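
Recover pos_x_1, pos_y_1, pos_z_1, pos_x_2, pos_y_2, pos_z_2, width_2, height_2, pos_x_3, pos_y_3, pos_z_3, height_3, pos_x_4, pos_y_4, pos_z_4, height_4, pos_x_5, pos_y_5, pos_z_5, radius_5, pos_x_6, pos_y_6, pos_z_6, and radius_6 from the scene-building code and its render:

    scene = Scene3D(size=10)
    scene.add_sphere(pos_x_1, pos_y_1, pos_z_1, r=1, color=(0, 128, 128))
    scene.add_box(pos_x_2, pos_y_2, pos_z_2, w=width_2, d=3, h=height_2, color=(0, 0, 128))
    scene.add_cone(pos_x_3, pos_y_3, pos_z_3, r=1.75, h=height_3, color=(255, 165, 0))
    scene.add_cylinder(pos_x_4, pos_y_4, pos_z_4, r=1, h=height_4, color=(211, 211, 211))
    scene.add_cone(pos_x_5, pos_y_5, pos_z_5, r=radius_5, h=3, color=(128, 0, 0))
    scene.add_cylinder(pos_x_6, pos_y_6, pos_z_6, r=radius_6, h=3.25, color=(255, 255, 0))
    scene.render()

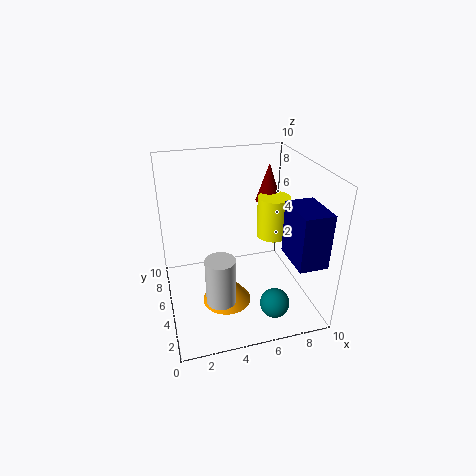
pos_x_1 = 6.75; pos_y_1 = 2; pos_z_1 = 1.25; pos_x_2 = 8; pos_y_2 = 1.25; pos_z_2 = 4; width_2 = 2; height_2 = 3.75; pos_x_3 = 4; pos_y_3 = 4.5; pos_z_3 = 0.25; height_3 = 2.25; pos_x_4 = 3.25; pos_y_4 = 3; pos_z_4 = 1.5; height_4 = 3.25; pos_x_5 = 8.5; pos_y_5 = 8.5; pos_z_5 = 6; radius_5 = 1; pos_x_6 = 8.5; pos_y_6 = 7.25; pos_z_6 = 3.5; radius_6 = 1.25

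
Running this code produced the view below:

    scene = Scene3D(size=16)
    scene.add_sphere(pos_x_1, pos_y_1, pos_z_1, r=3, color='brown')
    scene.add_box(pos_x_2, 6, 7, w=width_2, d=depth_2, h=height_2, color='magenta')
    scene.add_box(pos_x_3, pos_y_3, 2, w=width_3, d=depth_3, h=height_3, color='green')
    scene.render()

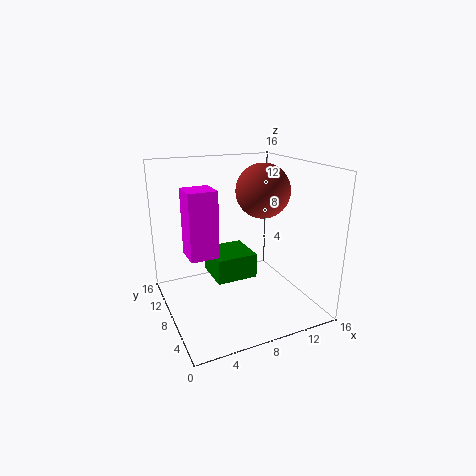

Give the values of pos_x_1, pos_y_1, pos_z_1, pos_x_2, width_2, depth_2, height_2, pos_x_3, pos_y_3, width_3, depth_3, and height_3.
pos_x_1 = 11; pos_y_1 = 8; pos_z_1 = 13; pos_x_2 = 2; width_2 = 3; depth_2 = 3; height_2 = 7; pos_x_3 = 6; pos_y_3 = 9; width_3 = 5; depth_3 = 5; height_3 = 3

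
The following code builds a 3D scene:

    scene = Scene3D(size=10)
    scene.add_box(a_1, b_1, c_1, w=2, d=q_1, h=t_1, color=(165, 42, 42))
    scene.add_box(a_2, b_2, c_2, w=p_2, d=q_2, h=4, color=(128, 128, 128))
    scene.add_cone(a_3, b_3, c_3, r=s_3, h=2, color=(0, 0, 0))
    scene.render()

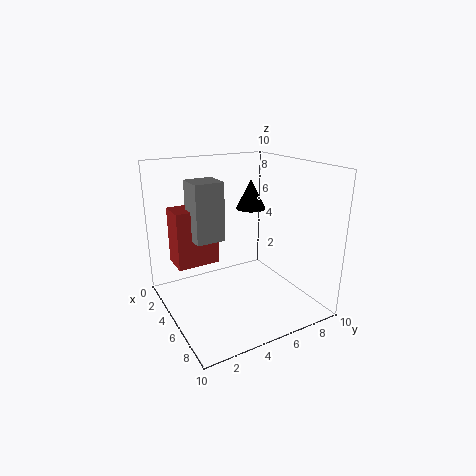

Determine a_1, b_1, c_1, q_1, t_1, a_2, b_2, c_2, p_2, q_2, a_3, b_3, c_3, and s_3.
a_1 = 2; b_1 = 1; c_1 = 3; q_1 = 3; t_1 = 4; a_2 = 3; b_2 = 2; c_2 = 5; p_2 = 2; q_2 = 2; a_3 = 5; b_3 = 6; c_3 = 7; s_3 = 1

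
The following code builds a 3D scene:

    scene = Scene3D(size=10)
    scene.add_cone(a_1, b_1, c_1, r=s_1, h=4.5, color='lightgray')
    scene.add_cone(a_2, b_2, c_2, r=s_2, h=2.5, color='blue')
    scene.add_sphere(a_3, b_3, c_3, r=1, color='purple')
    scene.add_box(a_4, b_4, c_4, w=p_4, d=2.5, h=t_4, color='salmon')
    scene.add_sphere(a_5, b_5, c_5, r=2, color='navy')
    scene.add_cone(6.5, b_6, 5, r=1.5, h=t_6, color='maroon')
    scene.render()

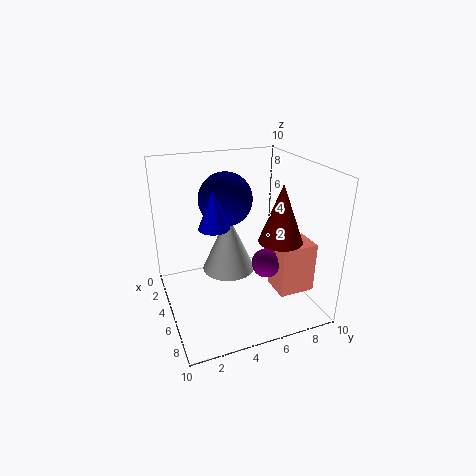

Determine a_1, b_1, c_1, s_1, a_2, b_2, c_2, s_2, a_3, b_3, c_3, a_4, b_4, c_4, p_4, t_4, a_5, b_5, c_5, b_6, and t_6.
a_1 = 3; b_1 = 5; c_1 = 1.5; s_1 = 2; a_2 = 6; b_2 = 3; c_2 = 6.5; s_2 = 1; a_3 = 6.5; b_3 = 6.5; c_3 = 3.5; a_4 = 6; b_4 = 7; c_4 = 1.5; p_4 = 2; t_4 = 3.5; a_5 = 2.5; b_5 = 5; c_5 = 7; b_6 = 7.5; t_6 = 4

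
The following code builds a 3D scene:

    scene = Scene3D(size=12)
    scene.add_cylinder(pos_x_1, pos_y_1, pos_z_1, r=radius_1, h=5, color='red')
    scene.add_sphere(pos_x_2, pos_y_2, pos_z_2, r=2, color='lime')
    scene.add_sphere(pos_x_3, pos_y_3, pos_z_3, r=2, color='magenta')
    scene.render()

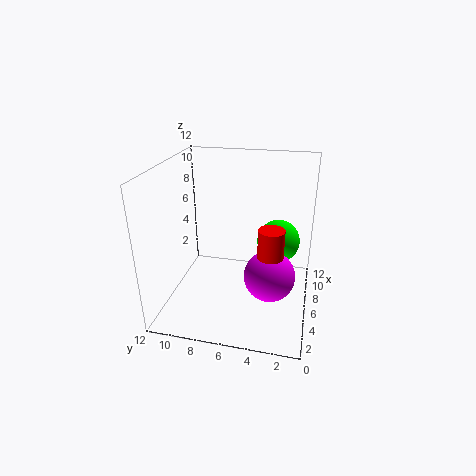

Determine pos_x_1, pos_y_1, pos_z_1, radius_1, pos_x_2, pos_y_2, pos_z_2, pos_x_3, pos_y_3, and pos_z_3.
pos_x_1 = 4
pos_y_1 = 3
pos_z_1 = 3
radius_1 = 1
pos_x_2 = 10
pos_y_2 = 3
pos_z_2 = 4
pos_x_3 = 4
pos_y_3 = 3
pos_z_3 = 4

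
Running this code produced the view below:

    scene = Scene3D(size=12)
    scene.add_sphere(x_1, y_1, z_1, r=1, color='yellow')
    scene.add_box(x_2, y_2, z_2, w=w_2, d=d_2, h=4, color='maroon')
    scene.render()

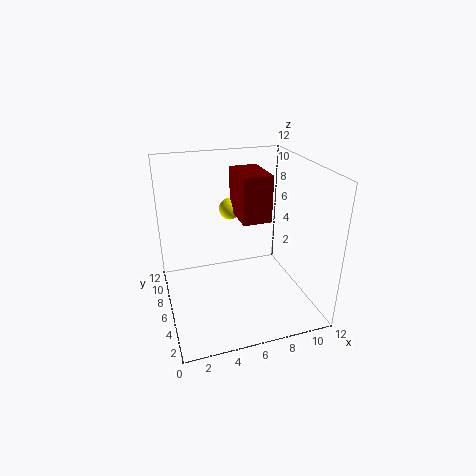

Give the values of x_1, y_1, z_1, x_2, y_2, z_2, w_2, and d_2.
x_1 = 6.5
y_1 = 10
z_1 = 7
x_2 = 6.5
y_2 = 6
z_2 = 7
w_2 = 2.5
d_2 = 4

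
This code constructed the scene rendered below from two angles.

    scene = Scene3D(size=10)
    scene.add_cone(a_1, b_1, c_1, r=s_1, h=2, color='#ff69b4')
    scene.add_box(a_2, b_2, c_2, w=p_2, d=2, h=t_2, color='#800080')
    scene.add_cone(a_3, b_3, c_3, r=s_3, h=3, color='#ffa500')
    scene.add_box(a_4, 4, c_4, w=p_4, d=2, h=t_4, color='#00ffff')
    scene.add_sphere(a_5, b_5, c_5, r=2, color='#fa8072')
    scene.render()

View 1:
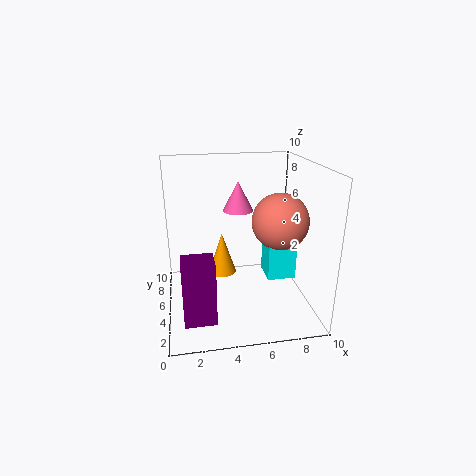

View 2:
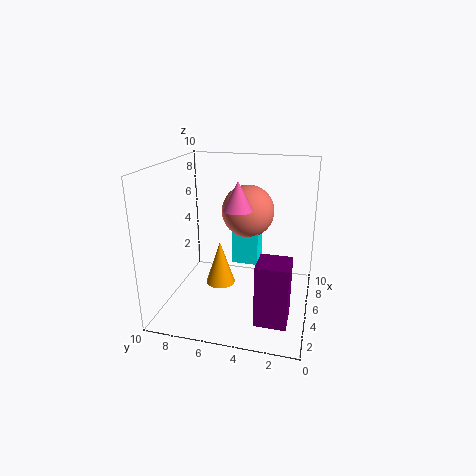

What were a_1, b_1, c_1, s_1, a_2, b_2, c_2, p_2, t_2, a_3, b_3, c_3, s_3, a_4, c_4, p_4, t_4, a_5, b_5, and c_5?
a_1 = 5, b_1 = 5, c_1 = 7, s_1 = 1, a_2 = 1, b_2 = 1, c_2 = 1, p_2 = 2, t_2 = 4, a_3 = 4, b_3 = 6, c_3 = 2, s_3 = 1, a_4 = 7, c_4 = 2, p_4 = 2, t_4 = 4, a_5 = 8, b_5 = 5, c_5 = 6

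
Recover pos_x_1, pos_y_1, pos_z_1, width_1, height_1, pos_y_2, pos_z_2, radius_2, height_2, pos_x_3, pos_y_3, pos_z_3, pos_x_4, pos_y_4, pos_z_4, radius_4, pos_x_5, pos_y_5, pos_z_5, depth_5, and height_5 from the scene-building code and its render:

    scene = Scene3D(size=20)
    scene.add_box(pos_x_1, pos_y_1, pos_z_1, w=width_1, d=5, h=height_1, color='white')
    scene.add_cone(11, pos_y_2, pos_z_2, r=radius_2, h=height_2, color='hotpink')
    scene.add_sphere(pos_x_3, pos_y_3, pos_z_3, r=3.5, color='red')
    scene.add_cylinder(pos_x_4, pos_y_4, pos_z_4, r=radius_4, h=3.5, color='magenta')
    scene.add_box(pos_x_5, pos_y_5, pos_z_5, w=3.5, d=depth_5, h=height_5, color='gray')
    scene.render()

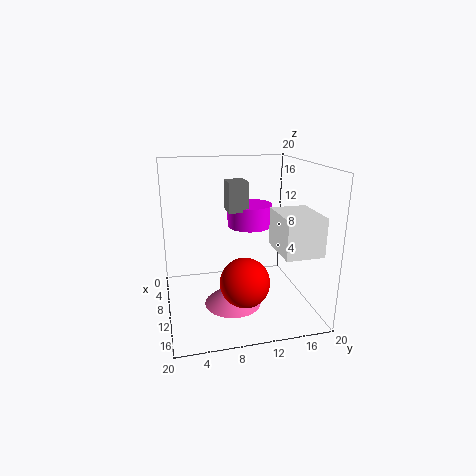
pos_x_1 = 11.5; pos_y_1 = 14; pos_z_1 = 9.5; width_1 = 6.5; height_1 = 5; pos_y_2 = 9; pos_z_2 = 0.5; radius_2 = 4; height_2 = 3.5; pos_x_3 = 12; pos_y_3 = 10.5; pos_z_3 = 4; pos_x_4 = 3.5; pos_y_4 = 13.5; pos_z_4 = 9.5; radius_4 = 3.5; pos_x_5 = 3; pos_y_5 = 9.5; pos_z_5 = 12.5; depth_5 = 3; height_5 = 4.5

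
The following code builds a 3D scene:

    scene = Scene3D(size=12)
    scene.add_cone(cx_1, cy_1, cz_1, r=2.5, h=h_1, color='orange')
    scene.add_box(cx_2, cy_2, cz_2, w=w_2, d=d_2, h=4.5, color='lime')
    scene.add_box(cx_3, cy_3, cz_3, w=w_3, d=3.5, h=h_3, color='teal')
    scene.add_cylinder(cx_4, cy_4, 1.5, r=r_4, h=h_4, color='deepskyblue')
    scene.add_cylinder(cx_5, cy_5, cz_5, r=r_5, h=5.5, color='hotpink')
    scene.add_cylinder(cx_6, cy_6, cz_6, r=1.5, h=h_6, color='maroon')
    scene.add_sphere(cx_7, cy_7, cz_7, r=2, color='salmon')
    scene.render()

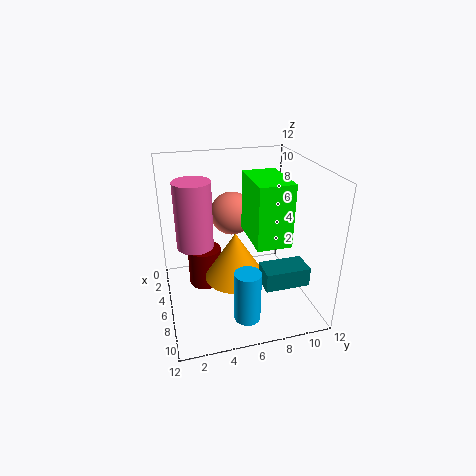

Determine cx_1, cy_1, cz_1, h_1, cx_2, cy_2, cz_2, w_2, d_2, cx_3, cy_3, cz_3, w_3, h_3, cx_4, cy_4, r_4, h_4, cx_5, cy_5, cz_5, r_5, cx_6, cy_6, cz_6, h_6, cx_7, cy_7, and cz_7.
cx_1 = 7, cy_1 = 5.5, cz_1 = 3, h_1 = 4, cx_2 = 7, cy_2 = 6, cz_2 = 7.5, w_2 = 4, d_2 = 2.5, cx_3 = 8.5, cy_3 = 7, cz_3 = 3.5, w_3 = 2, h_3 = 1.5, cx_4 = 10.5, cy_4 = 5.5, r_4 = 1, h_4 = 4, cx_5 = 5.5, cy_5 = 2.5, cz_5 = 5.5, r_5 = 1.5, cx_6 = 3.5, cy_6 = 3.5, cz_6 = 0.5, h_6 = 3.5, cx_7 = 2, cy_7 = 6.5, cz_7 = 6.5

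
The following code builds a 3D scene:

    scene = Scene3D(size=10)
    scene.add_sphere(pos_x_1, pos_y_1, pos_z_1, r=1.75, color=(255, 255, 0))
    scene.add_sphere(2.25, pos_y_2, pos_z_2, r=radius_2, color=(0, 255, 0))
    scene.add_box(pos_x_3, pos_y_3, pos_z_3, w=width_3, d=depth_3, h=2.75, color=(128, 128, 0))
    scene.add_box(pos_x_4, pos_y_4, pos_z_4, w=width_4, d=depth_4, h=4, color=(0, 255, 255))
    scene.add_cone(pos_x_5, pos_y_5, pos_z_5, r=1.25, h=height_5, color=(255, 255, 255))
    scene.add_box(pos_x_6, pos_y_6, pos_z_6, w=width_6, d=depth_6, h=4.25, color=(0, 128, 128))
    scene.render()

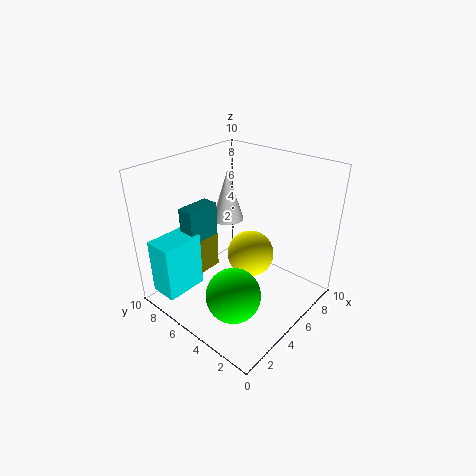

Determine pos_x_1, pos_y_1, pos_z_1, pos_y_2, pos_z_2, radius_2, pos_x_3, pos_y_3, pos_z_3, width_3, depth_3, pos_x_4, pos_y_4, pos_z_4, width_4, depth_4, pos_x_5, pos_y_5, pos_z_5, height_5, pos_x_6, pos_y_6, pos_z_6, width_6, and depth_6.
pos_x_1 = 6.75
pos_y_1 = 5.25
pos_z_1 = 2.75
pos_y_2 = 3
pos_z_2 = 2.75
radius_2 = 1.75
pos_x_3 = 3.5
pos_y_3 = 7.5
pos_z_3 = 1.5
width_3 = 2
depth_3 = 1.5
pos_x_4 = 0.5
pos_y_4 = 7.25
pos_z_4 = 1
width_4 = 3
depth_4 = 2
pos_x_5 = 7.5
pos_y_5 = 8.25
pos_z_5 = 4.5
height_5 = 4
pos_x_6 = 3
pos_y_6 = 7.5
pos_z_6 = 2.5
width_6 = 2.5
depth_6 = 1.25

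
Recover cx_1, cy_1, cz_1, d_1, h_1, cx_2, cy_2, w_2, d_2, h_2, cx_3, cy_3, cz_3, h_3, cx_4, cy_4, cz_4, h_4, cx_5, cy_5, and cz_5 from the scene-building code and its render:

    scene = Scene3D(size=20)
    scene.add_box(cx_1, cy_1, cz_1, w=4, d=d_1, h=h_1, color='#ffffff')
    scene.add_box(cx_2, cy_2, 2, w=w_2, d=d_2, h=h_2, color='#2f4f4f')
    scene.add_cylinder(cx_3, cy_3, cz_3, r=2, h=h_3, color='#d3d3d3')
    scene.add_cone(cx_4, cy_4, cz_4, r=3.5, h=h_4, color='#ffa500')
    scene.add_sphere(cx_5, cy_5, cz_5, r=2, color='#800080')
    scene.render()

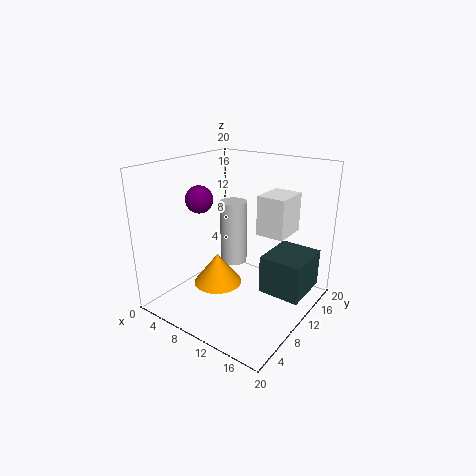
cx_1 = 12; cy_1 = 11.5; cz_1 = 10.5; d_1 = 5; h_1 = 5.5; cx_2 = 13; cy_2 = 11; w_2 = 6; d_2 = 7; h_2 = 5.5; cx_3 = 7; cy_3 = 13; cz_3 = 4.5; h_3 = 9.5; cx_4 = 7; cy_4 = 9; cz_4 = 2.5; h_4 = 4.5; cx_5 = 3.5; cy_5 = 9.5; cz_5 = 14.5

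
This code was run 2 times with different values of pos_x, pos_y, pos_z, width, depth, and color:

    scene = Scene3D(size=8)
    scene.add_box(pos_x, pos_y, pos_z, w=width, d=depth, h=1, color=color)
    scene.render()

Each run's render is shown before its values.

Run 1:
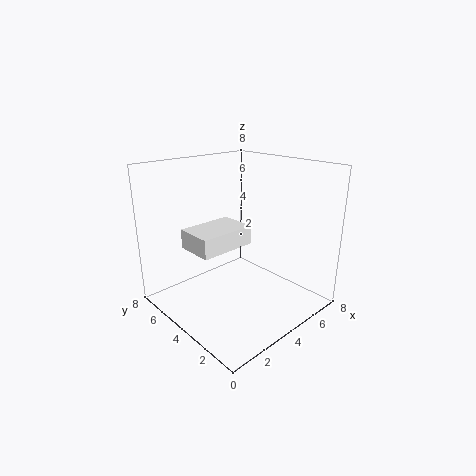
pos_x = 1, pos_y = 3, pos_z = 4, width = 3, depth = 2, color = 'white'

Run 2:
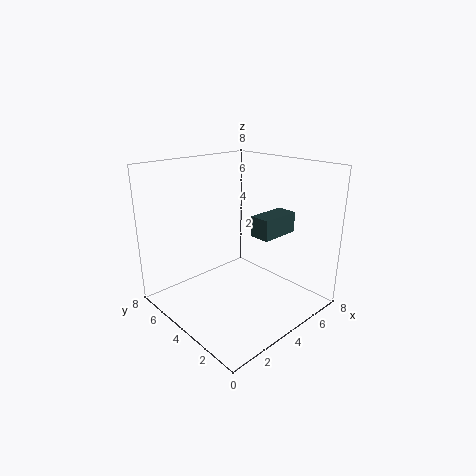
pos_x = 3, pos_y = 1, pos_z = 5, width = 2, depth = 1, color = 'darkslategray'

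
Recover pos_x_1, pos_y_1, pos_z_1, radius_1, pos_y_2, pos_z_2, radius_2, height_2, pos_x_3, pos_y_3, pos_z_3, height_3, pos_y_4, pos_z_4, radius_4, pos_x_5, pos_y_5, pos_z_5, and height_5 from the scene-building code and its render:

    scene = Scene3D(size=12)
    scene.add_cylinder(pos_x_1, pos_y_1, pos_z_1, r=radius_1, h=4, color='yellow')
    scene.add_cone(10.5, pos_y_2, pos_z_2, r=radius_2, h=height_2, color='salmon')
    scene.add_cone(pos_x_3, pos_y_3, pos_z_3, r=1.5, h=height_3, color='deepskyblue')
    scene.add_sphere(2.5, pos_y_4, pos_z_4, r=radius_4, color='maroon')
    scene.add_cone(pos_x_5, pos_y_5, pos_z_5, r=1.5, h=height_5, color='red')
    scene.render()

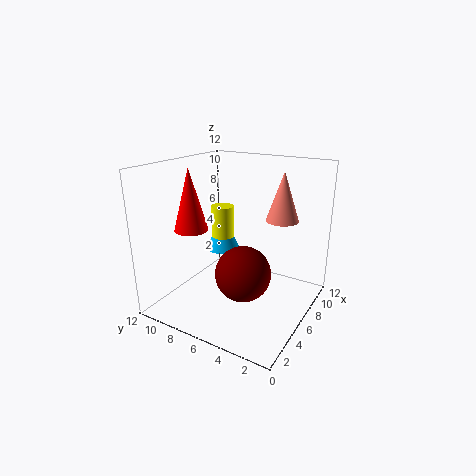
pos_x_1 = 7.5, pos_y_1 = 8.5, pos_z_1 = 4, radius_1 = 1, pos_y_2 = 4, pos_z_2 = 6.5, radius_2 = 1.5, height_2 = 4.5, pos_x_3 = 7.5, pos_y_3 = 8.5, pos_z_3 = 4, height_3 = 3.5, pos_y_4 = 3.5, pos_z_4 = 5, radius_4 = 2, pos_x_5 = 5.5, pos_y_5 = 10.5, pos_z_5 = 6, height_5 = 5.5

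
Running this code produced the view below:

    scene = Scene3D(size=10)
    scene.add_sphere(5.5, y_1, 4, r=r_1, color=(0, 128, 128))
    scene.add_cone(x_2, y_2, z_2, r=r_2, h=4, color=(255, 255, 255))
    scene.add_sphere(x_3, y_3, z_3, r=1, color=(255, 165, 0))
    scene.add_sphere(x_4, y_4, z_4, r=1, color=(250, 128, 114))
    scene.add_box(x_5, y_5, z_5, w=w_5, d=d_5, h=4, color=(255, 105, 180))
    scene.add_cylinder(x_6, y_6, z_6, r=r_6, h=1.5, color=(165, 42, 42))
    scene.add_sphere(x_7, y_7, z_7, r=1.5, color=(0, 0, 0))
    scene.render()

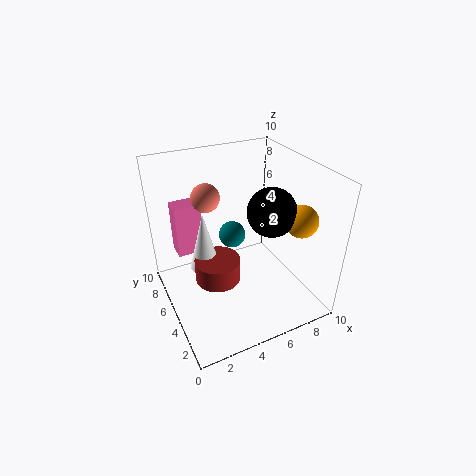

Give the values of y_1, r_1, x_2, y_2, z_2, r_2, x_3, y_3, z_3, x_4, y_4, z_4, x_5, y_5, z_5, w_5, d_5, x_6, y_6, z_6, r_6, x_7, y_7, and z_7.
y_1 = 7
r_1 = 1
x_2 = 2.5
y_2 = 5
z_2 = 3.5
r_2 = 1
x_3 = 7.5
y_3 = 1.5
z_3 = 7.5
x_4 = 3.5
y_4 = 7
z_4 = 7.5
x_5 = 1.5
y_5 = 8
z_5 = 2.5
w_5 = 2
d_5 = 1.5
x_6 = 3
y_6 = 4
z_6 = 3
r_6 = 1.5
x_7 = 6
y_7 = 2.5
z_7 = 8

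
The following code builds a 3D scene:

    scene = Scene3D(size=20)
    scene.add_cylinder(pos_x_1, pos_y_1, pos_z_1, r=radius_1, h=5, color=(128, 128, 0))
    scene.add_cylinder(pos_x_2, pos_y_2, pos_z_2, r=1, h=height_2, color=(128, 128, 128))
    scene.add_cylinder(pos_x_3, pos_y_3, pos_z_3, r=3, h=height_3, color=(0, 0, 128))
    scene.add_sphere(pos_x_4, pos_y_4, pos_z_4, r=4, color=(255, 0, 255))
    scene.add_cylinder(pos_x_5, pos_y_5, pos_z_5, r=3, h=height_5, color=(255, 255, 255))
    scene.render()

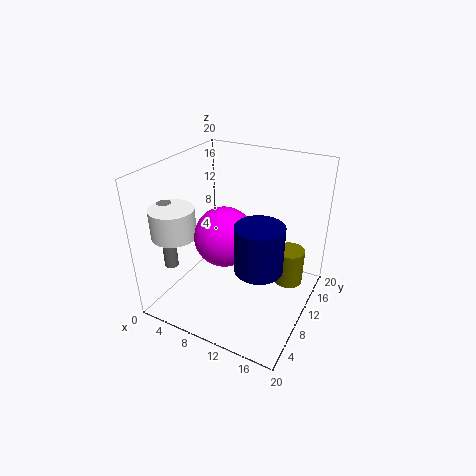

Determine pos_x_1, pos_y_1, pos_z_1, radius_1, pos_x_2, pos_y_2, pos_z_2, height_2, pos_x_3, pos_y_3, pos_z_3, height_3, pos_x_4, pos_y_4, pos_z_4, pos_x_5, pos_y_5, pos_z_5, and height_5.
pos_x_1 = 17; pos_y_1 = 12; pos_z_1 = 4; radius_1 = 2; pos_x_2 = 1; pos_y_2 = 6; pos_z_2 = 5; height_2 = 10; pos_x_3 = 15; pos_y_3 = 6; pos_z_3 = 9; height_3 = 6; pos_x_4 = 9; pos_y_4 = 8; pos_z_4 = 11; pos_x_5 = 3; pos_y_5 = 5; pos_z_5 = 11; height_5 = 4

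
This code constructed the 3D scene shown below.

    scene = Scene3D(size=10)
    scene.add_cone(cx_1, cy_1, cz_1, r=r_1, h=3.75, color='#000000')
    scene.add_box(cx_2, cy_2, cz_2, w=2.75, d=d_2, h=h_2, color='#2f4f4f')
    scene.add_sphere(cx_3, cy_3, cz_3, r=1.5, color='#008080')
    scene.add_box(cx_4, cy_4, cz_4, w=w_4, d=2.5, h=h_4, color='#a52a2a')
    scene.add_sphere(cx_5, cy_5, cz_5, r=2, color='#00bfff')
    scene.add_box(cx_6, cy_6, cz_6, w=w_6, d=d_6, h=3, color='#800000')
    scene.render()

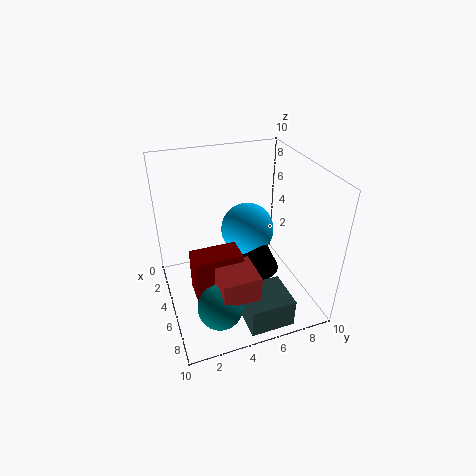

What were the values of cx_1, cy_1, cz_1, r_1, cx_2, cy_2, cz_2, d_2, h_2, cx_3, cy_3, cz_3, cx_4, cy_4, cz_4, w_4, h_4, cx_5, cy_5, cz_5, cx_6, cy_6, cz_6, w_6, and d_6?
cx_1 = 4.25
cy_1 = 6.75
cz_1 = 1.5
r_1 = 1.75
cx_2 = 7
cy_2 = 4.25
cz_2 = 0.5
d_2 = 3
h_2 = 2
cx_3 = 7.75
cy_3 = 2.75
cz_3 = 1.75
cx_4 = 6.25
cy_4 = 2.75
cz_4 = 2.5
w_4 = 2.5
h_4 = 1.75
cx_5 = 3
cy_5 = 6.5
cz_5 = 4.25
cx_6 = 5
cy_6 = 1.5
cz_6 = 1.75
w_6 = 1.75
d_6 = 3.25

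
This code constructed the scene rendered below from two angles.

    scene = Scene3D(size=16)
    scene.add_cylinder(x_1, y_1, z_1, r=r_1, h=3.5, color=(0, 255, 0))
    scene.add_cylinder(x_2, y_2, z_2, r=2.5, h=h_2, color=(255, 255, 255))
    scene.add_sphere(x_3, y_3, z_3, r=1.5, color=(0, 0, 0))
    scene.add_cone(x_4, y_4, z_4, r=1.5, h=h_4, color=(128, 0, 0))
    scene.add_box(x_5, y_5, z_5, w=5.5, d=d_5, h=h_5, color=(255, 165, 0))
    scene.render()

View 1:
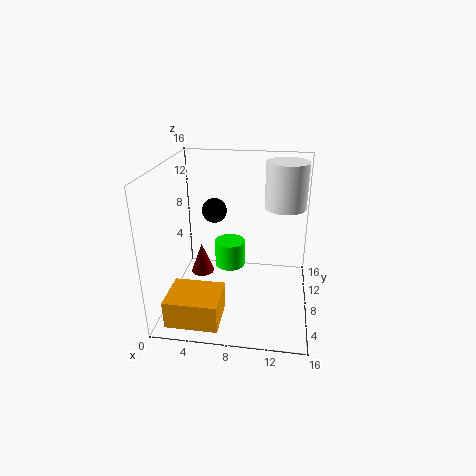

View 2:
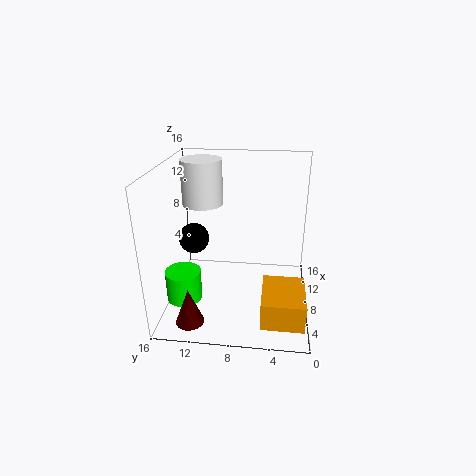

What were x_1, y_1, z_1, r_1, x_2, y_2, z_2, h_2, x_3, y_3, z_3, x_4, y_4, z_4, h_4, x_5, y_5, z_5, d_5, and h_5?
x_1 = 6, y_1 = 14, z_1 = 1, r_1 = 2, x_2 = 13, y_2 = 13, z_2 = 10, h_2 = 5.5, x_3 = 4.5, y_3 = 12, z_3 = 9.5, x_4 = 2.5, y_4 = 12.5, z_4 = 0.5, h_4 = 4, x_5 = 1.5, y_5 = 0.5, z_5 = 1, d_5 = 4.5, h_5 = 3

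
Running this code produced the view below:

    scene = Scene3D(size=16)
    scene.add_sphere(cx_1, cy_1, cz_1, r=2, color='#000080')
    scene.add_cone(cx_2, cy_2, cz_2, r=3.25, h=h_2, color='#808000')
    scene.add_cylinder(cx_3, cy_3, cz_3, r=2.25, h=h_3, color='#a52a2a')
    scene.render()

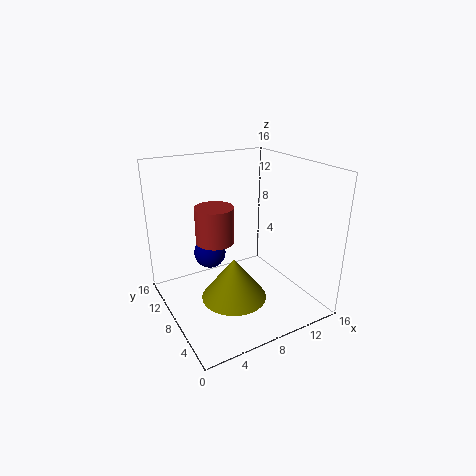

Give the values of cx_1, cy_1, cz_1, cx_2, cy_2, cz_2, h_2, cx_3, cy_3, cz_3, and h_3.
cx_1 = 7
cy_1 = 13.5
cz_1 = 4
cx_2 = 5.25
cy_2 = 4
cz_2 = 3.75
h_2 = 4.25
cx_3 = 6.5
cy_3 = 10.75
cz_3 = 6.75
h_3 = 4.25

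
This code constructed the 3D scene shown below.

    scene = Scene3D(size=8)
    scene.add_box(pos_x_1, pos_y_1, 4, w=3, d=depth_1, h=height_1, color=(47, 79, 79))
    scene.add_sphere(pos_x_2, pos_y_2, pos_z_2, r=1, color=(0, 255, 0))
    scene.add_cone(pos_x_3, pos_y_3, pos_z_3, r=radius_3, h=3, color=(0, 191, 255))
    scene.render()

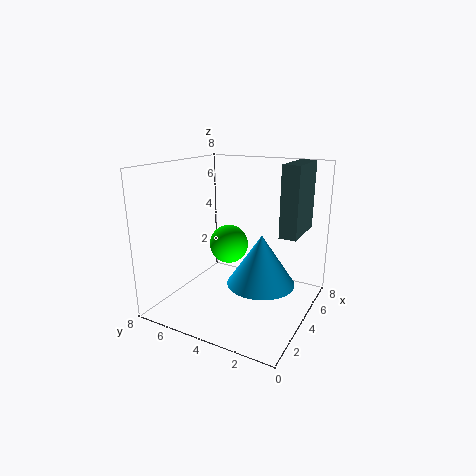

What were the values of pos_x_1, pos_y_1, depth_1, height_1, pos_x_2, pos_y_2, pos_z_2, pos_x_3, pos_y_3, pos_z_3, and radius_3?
pos_x_1 = 5
pos_y_1 = 1
depth_1 = 1
height_1 = 4
pos_x_2 = 3
pos_y_2 = 4
pos_z_2 = 4
pos_x_3 = 5
pos_y_3 = 3
pos_z_3 = 1
radius_3 = 2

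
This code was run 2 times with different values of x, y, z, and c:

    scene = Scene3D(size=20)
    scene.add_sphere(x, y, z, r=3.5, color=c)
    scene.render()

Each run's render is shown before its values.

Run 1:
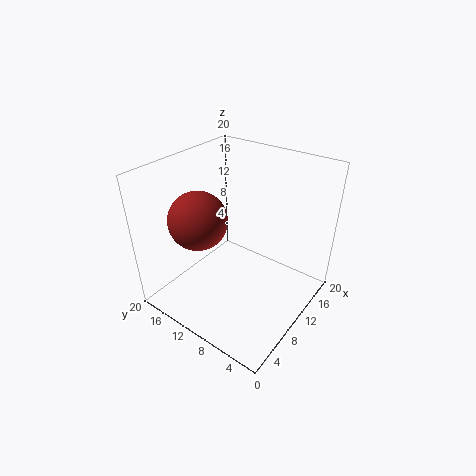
x = 3.5, y = 11, z = 15.5, c = 'brown'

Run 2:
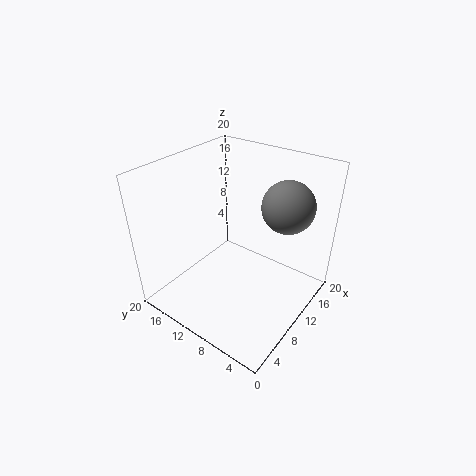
x = 13.5, y = 4.5, z = 15, c = 'gray'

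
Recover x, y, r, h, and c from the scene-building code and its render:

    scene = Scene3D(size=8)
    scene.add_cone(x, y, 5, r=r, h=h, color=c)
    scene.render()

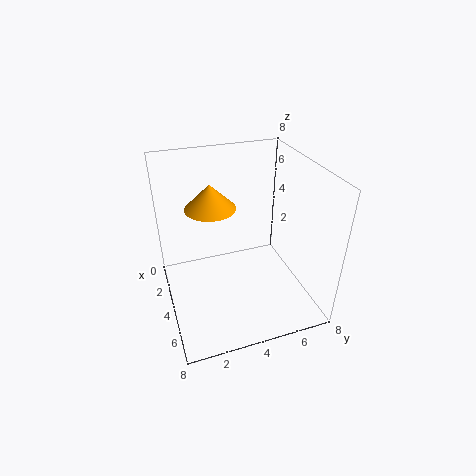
x = 2; y = 3; r = 1.5; h = 1.5; c = 'orange'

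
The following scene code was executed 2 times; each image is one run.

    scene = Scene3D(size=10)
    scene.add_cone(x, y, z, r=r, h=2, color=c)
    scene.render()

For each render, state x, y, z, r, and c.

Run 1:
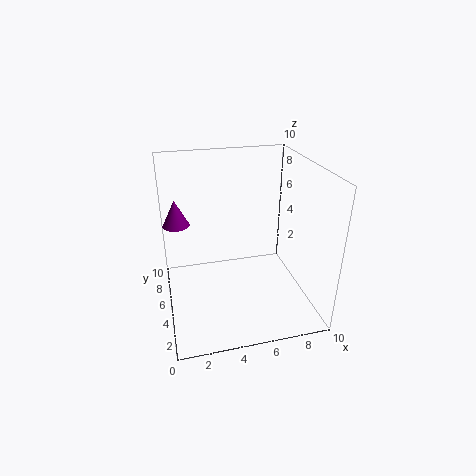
x = 1; y = 8; z = 5; r = 1; c = 'purple'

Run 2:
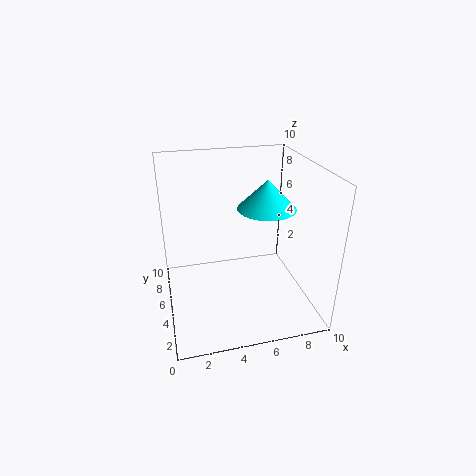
x = 7; y = 5; z = 7; r = 2; c = 'cyan'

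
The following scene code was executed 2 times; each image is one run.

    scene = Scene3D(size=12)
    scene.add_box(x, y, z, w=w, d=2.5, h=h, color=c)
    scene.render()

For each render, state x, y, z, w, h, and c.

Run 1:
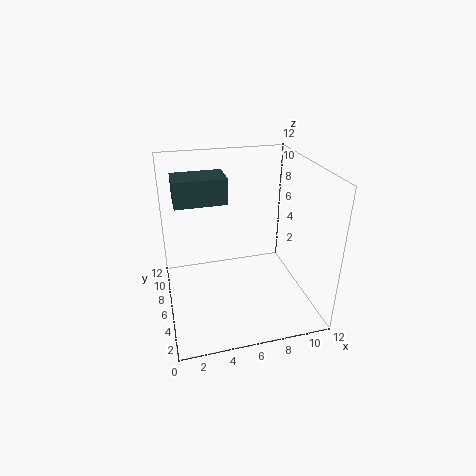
x = 1; y = 5; z = 9.5; w = 4; h = 2; c = 'darkslategray'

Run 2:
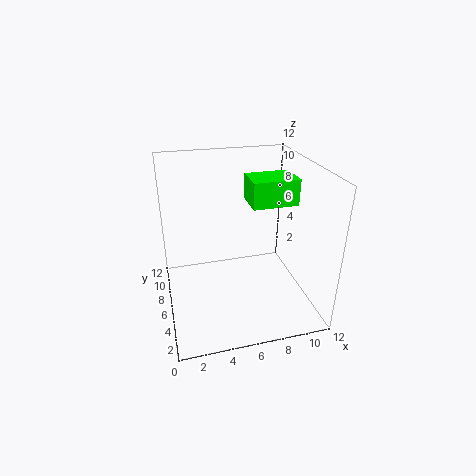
x = 6.5; y = 3.5; z = 9.5; w = 3.5; h = 2; c = 'lime'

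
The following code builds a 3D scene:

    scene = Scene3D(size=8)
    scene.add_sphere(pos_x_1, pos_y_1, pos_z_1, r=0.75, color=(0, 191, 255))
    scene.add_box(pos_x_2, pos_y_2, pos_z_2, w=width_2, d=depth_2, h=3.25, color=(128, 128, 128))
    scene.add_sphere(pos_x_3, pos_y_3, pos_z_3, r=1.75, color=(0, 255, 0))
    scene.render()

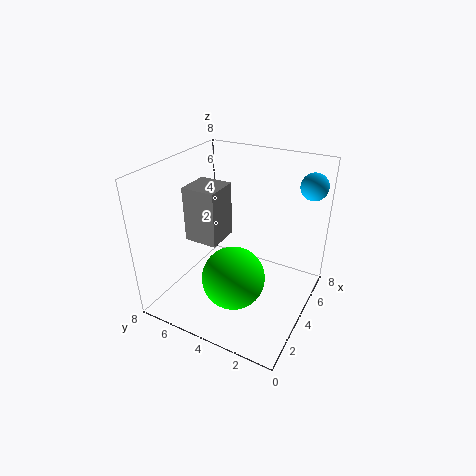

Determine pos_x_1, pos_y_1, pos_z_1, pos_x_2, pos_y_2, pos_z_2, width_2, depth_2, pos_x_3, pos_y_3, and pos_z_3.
pos_x_1 = 6.5
pos_y_1 = 0.75
pos_z_1 = 6.75
pos_x_2 = 3.5
pos_y_2 = 5.25
pos_z_2 = 3.25
width_2 = 2
depth_2 = 2
pos_x_3 = 3
pos_y_3 = 3.75
pos_z_3 = 2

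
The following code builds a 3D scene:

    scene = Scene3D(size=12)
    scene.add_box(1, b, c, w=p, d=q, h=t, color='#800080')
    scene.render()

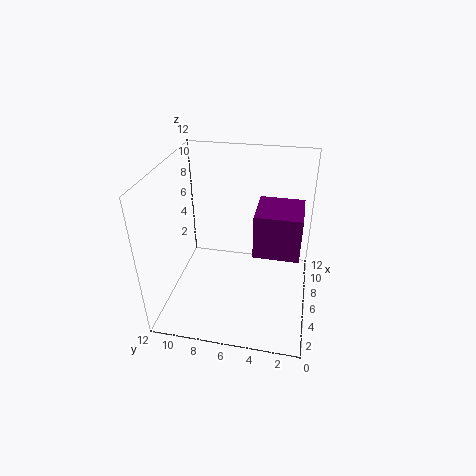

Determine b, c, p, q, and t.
b = 1
c = 8
p = 3
q = 3
t = 3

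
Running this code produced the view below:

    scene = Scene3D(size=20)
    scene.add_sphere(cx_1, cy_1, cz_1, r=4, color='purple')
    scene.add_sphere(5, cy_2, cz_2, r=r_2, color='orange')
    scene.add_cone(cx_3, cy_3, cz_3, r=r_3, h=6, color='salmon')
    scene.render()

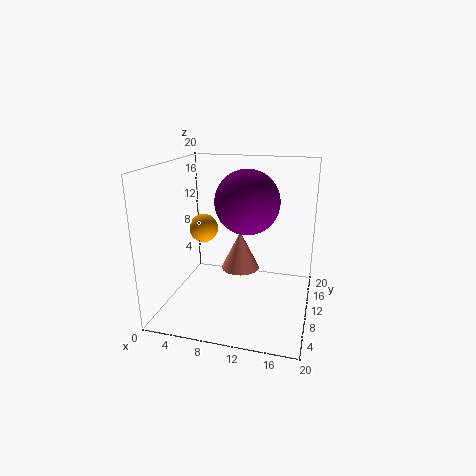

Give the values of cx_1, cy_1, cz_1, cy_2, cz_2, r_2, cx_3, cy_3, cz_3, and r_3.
cx_1 = 12; cy_1 = 7; cz_1 = 16; cy_2 = 10; cz_2 = 11; r_2 = 2; cx_3 = 9; cy_3 = 15; cz_3 = 3; r_3 = 3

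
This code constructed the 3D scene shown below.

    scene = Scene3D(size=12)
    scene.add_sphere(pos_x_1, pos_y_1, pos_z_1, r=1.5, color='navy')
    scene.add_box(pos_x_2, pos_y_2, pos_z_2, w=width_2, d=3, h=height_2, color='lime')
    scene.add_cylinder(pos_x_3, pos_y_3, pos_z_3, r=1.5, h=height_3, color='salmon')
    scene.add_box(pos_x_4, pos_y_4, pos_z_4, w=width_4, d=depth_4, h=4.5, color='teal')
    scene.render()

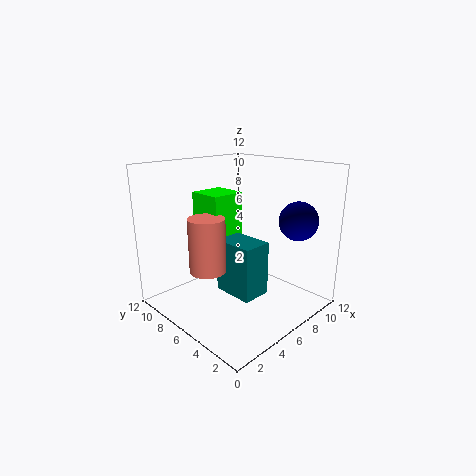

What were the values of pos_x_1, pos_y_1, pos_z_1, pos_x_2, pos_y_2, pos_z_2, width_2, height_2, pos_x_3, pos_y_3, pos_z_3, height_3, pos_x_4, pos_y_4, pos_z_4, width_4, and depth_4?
pos_x_1 = 8
pos_y_1 = 1.5
pos_z_1 = 8
pos_x_2 = 4.5
pos_y_2 = 7
pos_z_2 = 5
width_2 = 3
height_2 = 4.5
pos_x_3 = 3.5
pos_y_3 = 7
pos_z_3 = 3.5
height_3 = 4.5
pos_x_4 = 4.5
pos_y_4 = 3.5
pos_z_4 = 1.5
width_4 = 2.5
depth_4 = 3.5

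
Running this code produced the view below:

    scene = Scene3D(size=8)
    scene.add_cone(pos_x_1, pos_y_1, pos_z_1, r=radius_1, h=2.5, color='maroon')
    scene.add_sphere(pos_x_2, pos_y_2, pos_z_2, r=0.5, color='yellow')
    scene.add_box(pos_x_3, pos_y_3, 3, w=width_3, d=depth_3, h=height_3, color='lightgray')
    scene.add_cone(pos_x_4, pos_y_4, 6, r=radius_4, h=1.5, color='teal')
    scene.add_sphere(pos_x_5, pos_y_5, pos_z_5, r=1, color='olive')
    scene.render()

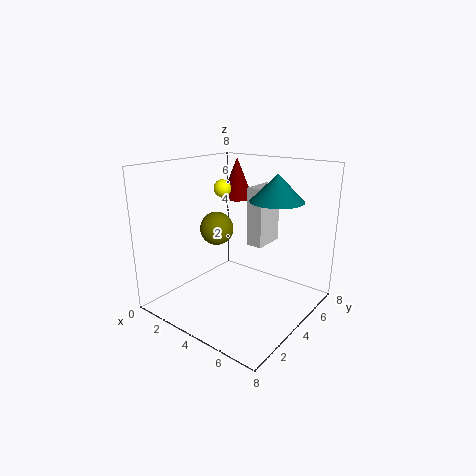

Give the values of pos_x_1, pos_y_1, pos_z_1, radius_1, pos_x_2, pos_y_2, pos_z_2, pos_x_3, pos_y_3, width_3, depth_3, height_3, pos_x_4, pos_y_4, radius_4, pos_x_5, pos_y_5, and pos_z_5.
pos_x_1 = 2; pos_y_1 = 6.5; pos_z_1 = 5.5; radius_1 = 1; pos_x_2 = 2.5; pos_y_2 = 4.5; pos_z_2 = 6.5; pos_x_3 = 3.5; pos_y_3 = 5.5; width_3 = 1; depth_3 = 2; height_3 = 3.5; pos_x_4 = 5.5; pos_y_4 = 5.5; radius_4 = 1.5; pos_x_5 = 2; pos_y_5 = 4.5; pos_z_5 = 4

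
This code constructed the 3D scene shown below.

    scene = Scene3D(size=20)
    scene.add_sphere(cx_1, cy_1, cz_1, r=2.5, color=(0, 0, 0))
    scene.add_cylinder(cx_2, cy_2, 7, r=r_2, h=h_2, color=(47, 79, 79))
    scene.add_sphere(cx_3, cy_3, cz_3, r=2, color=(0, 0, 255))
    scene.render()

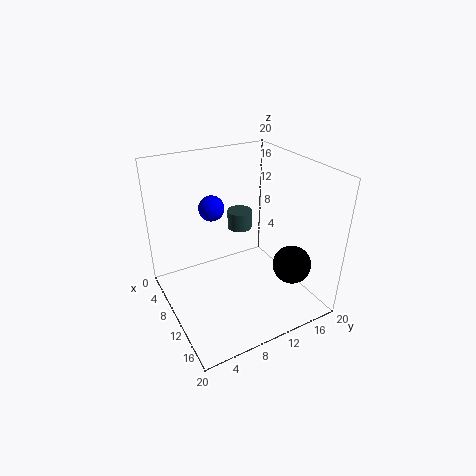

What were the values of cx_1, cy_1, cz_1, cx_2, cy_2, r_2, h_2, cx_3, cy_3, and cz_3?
cx_1 = 16.5
cy_1 = 14.5
cz_1 = 8
cx_2 = 2.5
cy_2 = 14.5
r_2 = 2
h_2 = 3
cx_3 = 2.5
cy_3 = 9.5
cz_3 = 11.5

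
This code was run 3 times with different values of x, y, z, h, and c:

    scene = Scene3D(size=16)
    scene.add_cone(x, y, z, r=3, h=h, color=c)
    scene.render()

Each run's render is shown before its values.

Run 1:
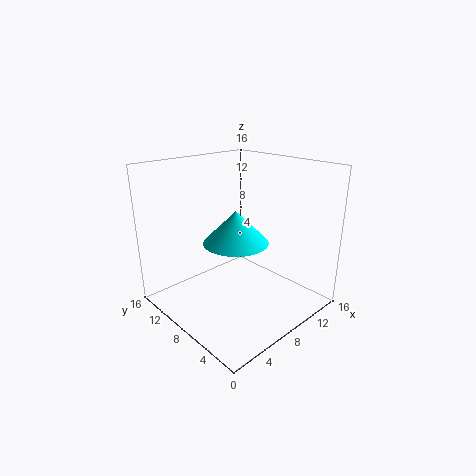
x = 4
y = 4
z = 10
h = 3
c = 'cyan'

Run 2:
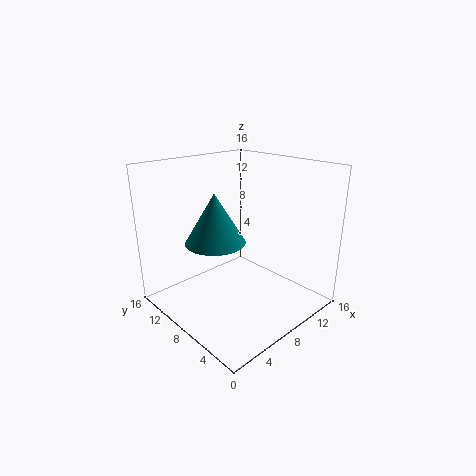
x = 4
y = 7
z = 9
h = 5
c = 'teal'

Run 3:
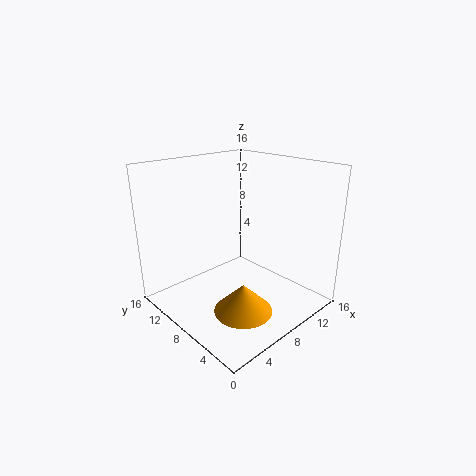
x = 5
y = 4
z = 2
h = 3
c = 'orange'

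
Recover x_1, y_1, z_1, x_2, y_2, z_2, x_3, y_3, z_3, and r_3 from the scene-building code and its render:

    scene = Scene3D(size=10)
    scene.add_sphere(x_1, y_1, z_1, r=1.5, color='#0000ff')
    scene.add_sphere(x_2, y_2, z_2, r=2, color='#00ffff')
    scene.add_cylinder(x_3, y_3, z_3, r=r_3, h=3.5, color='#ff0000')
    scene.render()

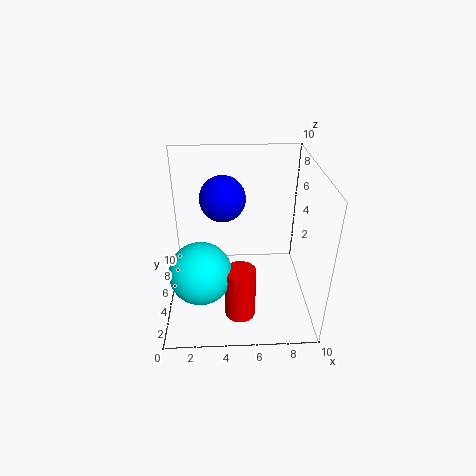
x_1 = 4; y_1 = 5; z_1 = 8; x_2 = 2.5; y_2 = 2.5; z_2 = 4; x_3 = 5; y_3 = 2; z_3 = 1; r_3 = 1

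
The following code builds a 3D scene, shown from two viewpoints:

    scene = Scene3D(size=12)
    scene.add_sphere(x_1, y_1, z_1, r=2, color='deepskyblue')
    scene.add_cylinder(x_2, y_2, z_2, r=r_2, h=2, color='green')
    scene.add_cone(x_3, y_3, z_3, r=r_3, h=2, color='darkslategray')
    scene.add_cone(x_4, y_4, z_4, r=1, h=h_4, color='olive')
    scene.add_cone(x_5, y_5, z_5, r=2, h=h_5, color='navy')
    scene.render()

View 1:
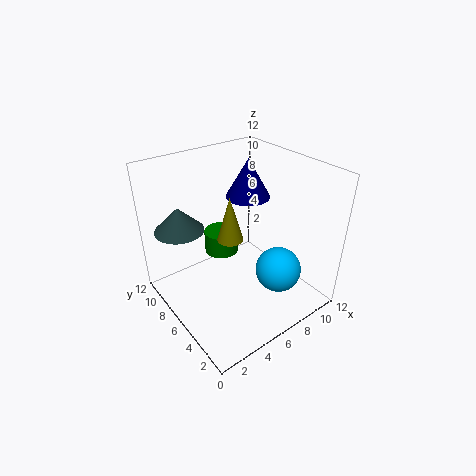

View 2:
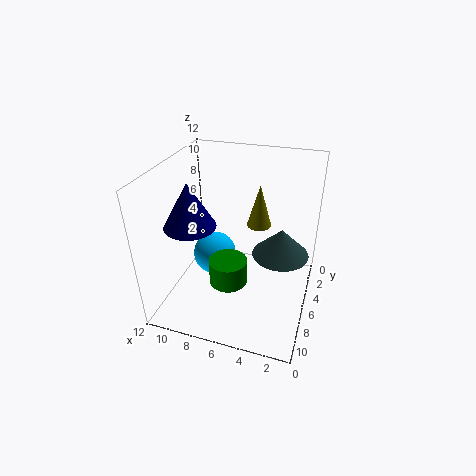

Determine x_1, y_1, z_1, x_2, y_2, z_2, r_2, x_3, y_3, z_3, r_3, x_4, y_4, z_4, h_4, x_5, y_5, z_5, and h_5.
x_1 = 9, y_1 = 4, z_1 = 2.5, x_2 = 6, y_2 = 8.5, z_2 = 3.5, r_2 = 1.5, x_3 = 2, y_3 = 8.5, z_3 = 7, r_3 = 2, x_4 = 4.5, y_4 = 5, z_4 = 7, h_4 = 3.5, x_5 = 9, y_5 = 8.5, z_5 = 8, h_5 = 3.5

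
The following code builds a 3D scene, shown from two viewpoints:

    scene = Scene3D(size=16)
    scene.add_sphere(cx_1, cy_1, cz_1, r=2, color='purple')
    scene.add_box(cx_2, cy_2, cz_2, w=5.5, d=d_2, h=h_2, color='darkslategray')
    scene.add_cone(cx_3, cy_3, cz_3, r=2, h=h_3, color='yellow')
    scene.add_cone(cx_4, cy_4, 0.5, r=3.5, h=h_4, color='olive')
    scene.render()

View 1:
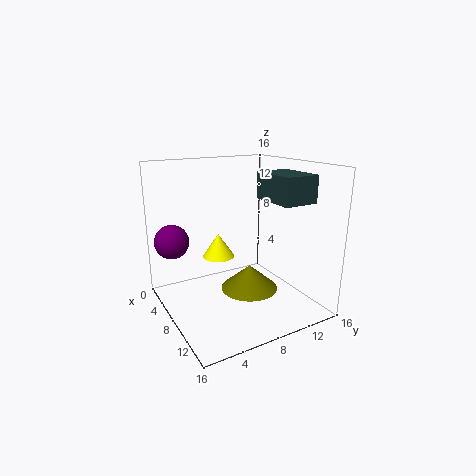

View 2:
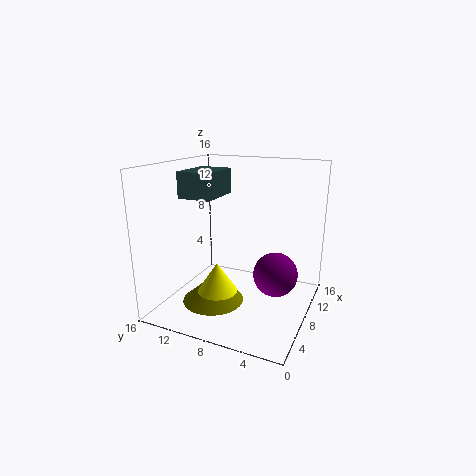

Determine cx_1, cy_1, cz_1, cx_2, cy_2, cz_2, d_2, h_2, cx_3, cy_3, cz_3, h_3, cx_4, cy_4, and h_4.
cx_1 = 3; cy_1 = 2; cz_1 = 7; cx_2 = 7; cy_2 = 11; cz_2 = 12; d_2 = 4; h_2 = 3; cx_3 = 3; cy_3 = 8; cz_3 = 4; h_3 = 3; cx_4 = 6.5; cy_4 = 10.5; h_4 = 3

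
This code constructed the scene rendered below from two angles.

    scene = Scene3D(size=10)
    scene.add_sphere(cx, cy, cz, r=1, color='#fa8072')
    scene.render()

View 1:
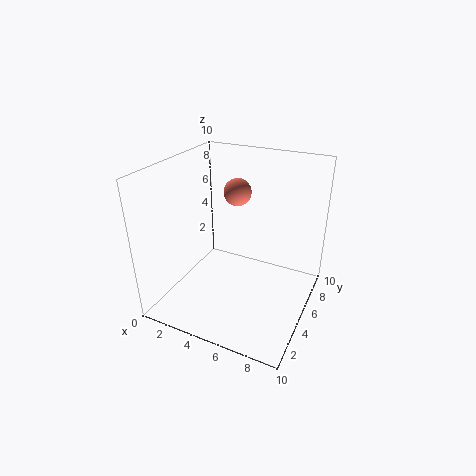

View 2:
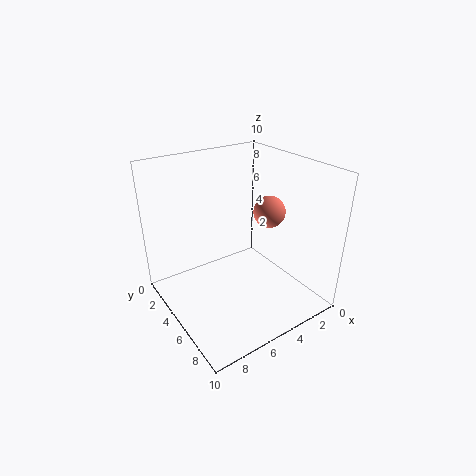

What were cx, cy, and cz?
cx = 4, cy = 7, cz = 7.5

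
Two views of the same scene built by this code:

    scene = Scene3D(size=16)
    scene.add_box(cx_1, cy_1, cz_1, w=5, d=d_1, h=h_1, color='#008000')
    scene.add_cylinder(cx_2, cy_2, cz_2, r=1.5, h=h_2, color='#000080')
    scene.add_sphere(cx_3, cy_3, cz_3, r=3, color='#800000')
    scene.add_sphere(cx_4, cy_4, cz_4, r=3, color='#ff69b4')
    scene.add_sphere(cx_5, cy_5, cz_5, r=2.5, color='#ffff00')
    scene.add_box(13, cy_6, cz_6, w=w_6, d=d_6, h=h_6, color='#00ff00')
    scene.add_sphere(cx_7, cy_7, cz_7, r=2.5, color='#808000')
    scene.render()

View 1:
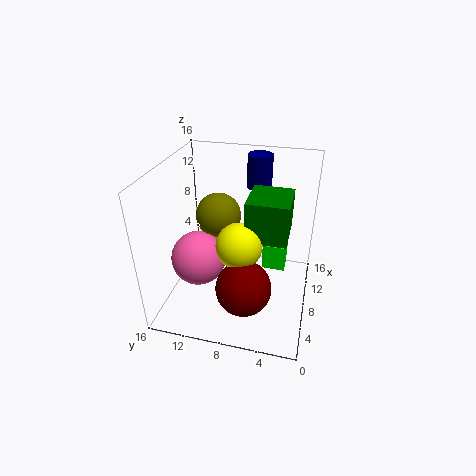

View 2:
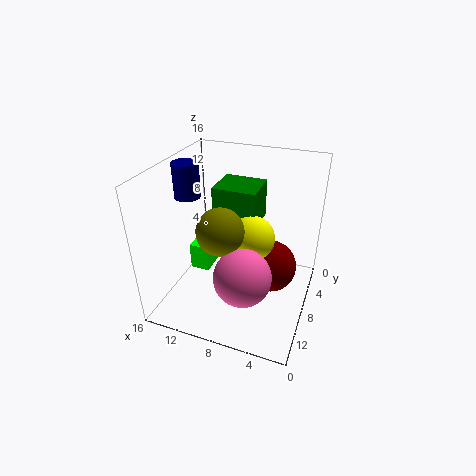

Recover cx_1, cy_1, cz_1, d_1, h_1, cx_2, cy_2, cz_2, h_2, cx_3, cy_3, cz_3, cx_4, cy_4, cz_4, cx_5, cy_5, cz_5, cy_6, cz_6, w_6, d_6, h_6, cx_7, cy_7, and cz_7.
cx_1 = 6.5, cy_1 = 2.5, cz_1 = 8.5, d_1 = 4.5, h_1 = 4.5, cx_2 = 14.5, cy_2 = 7, cz_2 = 11.5, h_2 = 4, cx_3 = 4.5, cy_3 = 6.5, cz_3 = 4, cx_4 = 6, cy_4 = 12, cz_4 = 6, cx_5 = 6.5, cy_5 = 7.5, cz_5 = 8, cy_6 = 3, cz_6 = 0.5, w_6 = 2.5, d_6 = 3, h_6 = 3.5, cx_7 = 9, cy_7 = 10.5, cz_7 = 10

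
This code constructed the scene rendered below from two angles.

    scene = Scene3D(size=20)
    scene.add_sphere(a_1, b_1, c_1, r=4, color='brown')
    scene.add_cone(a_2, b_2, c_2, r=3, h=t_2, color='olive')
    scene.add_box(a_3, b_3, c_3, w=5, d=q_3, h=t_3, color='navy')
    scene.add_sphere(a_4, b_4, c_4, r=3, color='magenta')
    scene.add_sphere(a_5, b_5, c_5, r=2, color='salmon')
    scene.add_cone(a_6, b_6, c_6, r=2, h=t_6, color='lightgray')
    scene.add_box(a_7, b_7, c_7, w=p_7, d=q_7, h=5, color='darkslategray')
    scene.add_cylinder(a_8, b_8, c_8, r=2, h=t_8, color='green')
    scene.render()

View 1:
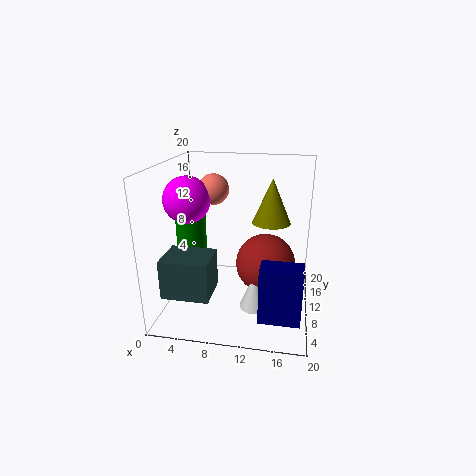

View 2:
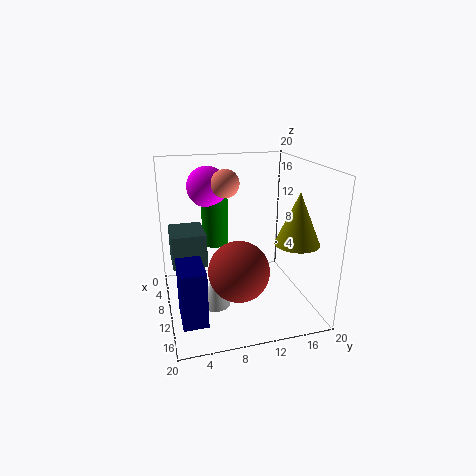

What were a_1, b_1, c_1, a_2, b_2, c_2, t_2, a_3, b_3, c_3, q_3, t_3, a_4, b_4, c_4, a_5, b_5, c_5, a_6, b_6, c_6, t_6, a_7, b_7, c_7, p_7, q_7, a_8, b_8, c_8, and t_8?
a_1 = 14
b_1 = 9
c_1 = 7
a_2 = 14
b_2 = 17
c_2 = 10
t_2 = 7
a_3 = 14
b_3 = 1
c_3 = 3
q_3 = 3
t_3 = 7
a_4 = 4
b_4 = 7
c_4 = 16
a_5 = 7
b_5 = 9
c_5 = 17
a_6 = 13
b_6 = 6
c_6 = 2
t_6 = 5
a_7 = 2
b_7 = 1
c_7 = 5
p_7 = 6
q_7 = 5
a_8 = 4
b_8 = 8
c_8 = 7
t_8 = 7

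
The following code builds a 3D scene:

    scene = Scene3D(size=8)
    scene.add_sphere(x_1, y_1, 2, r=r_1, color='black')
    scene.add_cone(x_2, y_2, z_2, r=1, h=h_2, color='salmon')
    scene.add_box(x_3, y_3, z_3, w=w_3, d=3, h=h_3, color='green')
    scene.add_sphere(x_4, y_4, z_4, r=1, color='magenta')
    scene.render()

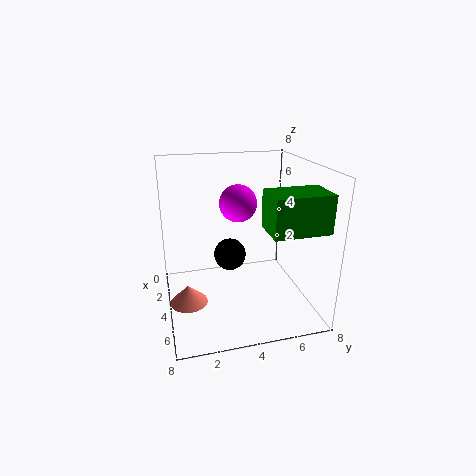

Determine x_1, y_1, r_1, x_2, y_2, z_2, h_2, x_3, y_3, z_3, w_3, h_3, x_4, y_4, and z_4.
x_1 = 2
y_1 = 4
r_1 = 1
x_2 = 5
y_2 = 1
z_2 = 1
h_2 = 1
x_3 = 5
y_3 = 5
z_3 = 5
w_3 = 2
h_3 = 2
x_4 = 4
y_4 = 4
z_4 = 6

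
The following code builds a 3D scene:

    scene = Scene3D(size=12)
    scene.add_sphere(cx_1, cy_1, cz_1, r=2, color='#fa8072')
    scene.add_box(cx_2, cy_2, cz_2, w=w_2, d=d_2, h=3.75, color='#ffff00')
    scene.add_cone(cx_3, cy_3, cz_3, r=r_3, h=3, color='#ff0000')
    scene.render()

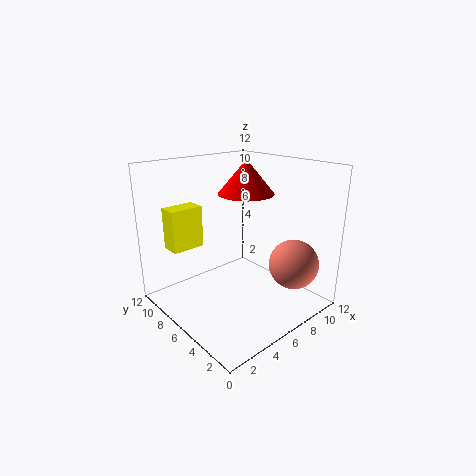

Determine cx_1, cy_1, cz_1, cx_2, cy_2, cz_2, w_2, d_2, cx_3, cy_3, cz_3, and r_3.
cx_1 = 8.5; cy_1 = 2; cz_1 = 4.25; cx_2 = 2.25; cy_2 = 10; cz_2 = 4.25; w_2 = 3; d_2 = 1.75; cx_3 = 8.5; cy_3 = 7.75; cz_3 = 9; r_3 = 2.5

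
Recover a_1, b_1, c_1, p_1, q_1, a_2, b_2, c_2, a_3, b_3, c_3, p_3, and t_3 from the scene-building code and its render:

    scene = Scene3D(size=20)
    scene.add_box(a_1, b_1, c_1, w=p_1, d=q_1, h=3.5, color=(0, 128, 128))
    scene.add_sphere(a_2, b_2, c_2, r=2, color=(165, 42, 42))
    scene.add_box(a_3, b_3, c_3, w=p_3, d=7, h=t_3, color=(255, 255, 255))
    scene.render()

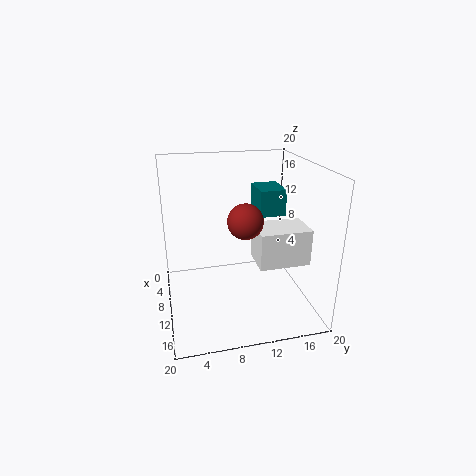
a_1 = 7.5; b_1 = 12.5; c_1 = 13.5; p_1 = 4.5; q_1 = 3.5; a_2 = 17.5; b_2 = 9; c_2 = 15.5; a_3 = 9.5; b_3 = 12; c_3 = 7; p_3 = 5; t_3 = 5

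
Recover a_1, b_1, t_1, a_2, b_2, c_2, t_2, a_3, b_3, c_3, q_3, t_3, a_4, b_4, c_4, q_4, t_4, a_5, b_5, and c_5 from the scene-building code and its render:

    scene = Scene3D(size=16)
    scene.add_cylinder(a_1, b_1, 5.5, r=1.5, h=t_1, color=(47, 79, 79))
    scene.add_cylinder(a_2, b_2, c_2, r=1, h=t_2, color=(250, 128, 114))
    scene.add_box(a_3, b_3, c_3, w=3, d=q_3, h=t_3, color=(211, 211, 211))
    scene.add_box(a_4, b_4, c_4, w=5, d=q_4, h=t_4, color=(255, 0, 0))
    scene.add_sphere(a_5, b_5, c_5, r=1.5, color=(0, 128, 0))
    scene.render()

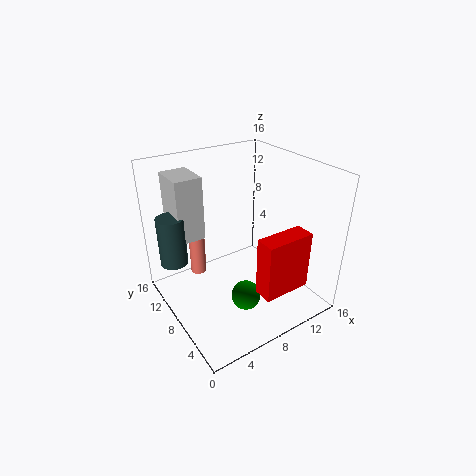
a_1 = 1.5; b_1 = 11; t_1 = 5.5; a_2 = 6; b_2 = 14.5; c_2 = 0.5; t_2 = 8; a_3 = 2; b_3 = 10; c_3 = 8; q_3 = 4; t_3 = 7; a_4 = 6.5; b_4 = 0.5; c_4 = 5; q_4 = 2; t_4 = 6; a_5 = 6; b_5 = 3.5; c_5 = 4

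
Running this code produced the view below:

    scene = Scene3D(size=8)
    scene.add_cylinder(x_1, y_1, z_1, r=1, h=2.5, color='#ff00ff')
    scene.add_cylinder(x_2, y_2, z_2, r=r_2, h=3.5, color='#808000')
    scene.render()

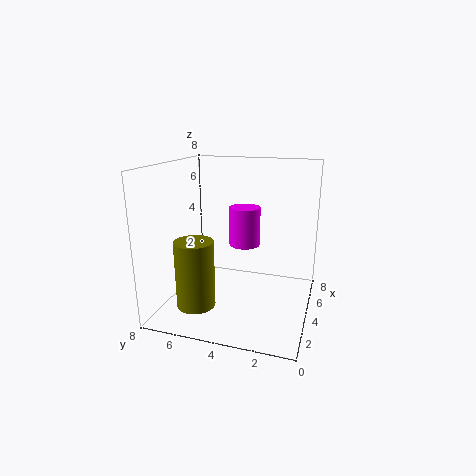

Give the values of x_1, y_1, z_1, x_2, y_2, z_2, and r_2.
x_1 = 7, y_1 = 4.5, z_1 = 2.5, x_2 = 1.5, y_2 = 5.5, z_2 = 1, r_2 = 1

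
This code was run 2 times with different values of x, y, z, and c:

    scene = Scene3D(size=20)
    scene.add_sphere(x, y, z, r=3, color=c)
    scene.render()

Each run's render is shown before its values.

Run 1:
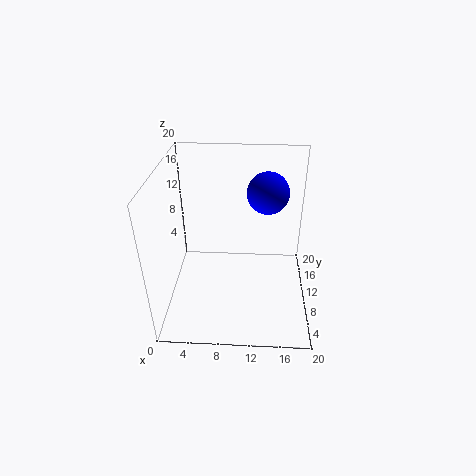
x = 14
y = 14
z = 15
c = 'blue'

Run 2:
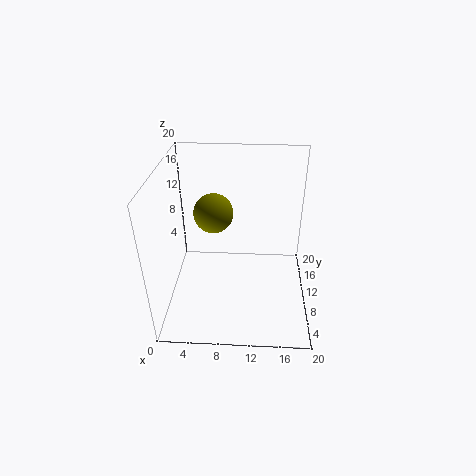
x = 6
y = 15
z = 11
c = 'olive'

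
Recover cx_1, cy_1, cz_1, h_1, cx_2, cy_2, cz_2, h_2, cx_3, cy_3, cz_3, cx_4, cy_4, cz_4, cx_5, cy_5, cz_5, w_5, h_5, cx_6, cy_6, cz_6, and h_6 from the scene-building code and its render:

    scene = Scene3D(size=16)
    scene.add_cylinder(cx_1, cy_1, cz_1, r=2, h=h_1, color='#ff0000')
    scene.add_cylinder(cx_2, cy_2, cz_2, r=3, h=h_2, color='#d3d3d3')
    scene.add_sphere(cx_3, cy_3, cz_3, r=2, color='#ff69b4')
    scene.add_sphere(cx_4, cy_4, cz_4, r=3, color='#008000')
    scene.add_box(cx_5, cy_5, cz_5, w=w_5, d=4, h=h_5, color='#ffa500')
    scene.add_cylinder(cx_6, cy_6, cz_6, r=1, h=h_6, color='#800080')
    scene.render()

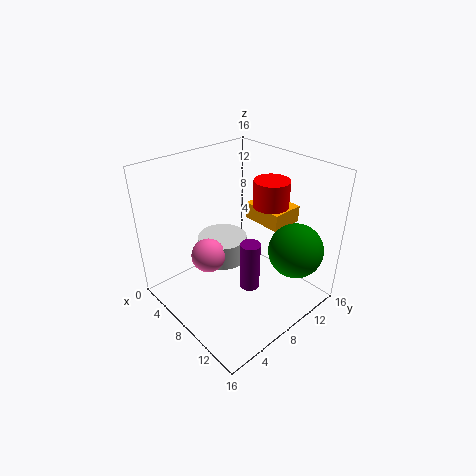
cx_1 = 9, cy_1 = 12, cz_1 = 11, h_1 = 3, cx_2 = 4, cy_2 = 9, cz_2 = 3, h_2 = 3, cx_3 = 5, cy_3 = 6, cz_3 = 5, cx_4 = 13, cy_4 = 12, cz_4 = 7, cx_5 = 5, cy_5 = 12, cz_5 = 8, w_5 = 5, h_5 = 2, cx_6 = 12, cy_6 = 6, cz_6 = 5, h_6 = 5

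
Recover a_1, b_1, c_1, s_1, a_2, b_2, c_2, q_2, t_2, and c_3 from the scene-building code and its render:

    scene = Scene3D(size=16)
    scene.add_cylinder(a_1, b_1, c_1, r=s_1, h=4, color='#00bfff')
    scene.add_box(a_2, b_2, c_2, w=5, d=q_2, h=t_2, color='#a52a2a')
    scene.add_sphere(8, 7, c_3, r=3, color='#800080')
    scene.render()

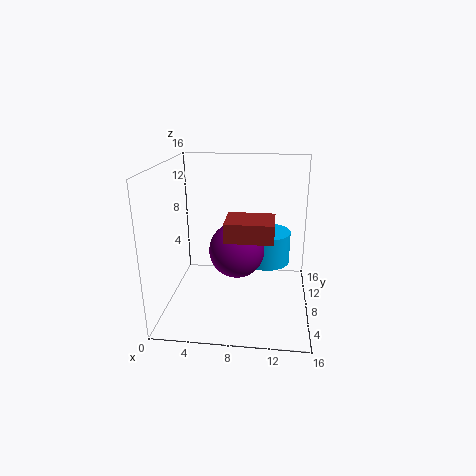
a_1 = 11
b_1 = 13
c_1 = 3
s_1 = 3
a_2 = 7
b_2 = 4
c_2 = 9
q_2 = 4
t_2 = 2
c_3 = 7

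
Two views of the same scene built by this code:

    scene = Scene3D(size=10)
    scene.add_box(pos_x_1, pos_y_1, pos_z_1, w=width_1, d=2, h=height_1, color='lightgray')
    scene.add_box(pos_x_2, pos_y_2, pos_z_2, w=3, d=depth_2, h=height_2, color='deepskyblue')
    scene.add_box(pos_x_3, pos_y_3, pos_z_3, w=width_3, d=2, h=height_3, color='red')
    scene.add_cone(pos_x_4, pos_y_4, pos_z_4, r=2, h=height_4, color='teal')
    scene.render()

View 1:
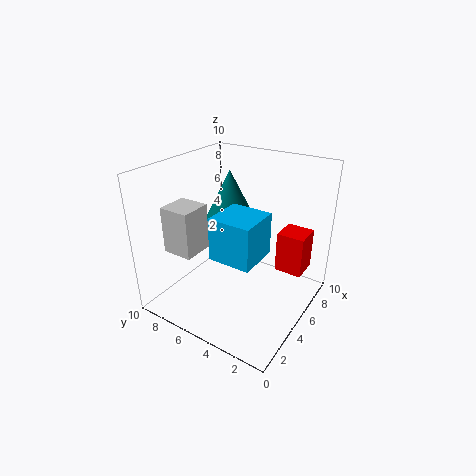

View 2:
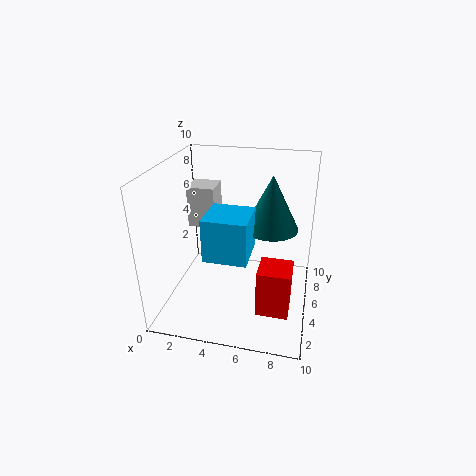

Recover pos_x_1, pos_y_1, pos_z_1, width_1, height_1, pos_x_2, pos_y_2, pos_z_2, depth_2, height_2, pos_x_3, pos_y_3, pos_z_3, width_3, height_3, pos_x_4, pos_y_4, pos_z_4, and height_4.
pos_x_1 = 1
pos_y_1 = 6
pos_z_1 = 5
width_1 = 2
height_1 = 3
pos_x_2 = 3
pos_y_2 = 3
pos_z_2 = 4
depth_2 = 3
height_2 = 3
pos_x_3 = 7
pos_y_3 = 1
pos_z_3 = 2
width_3 = 2
height_3 = 3
pos_x_4 = 7
pos_y_4 = 7
pos_z_4 = 5
height_4 = 4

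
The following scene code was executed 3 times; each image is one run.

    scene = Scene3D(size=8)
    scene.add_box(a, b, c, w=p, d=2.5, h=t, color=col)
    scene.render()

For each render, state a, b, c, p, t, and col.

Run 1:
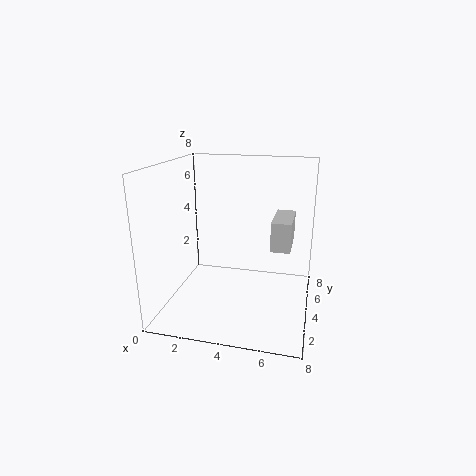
a = 6
b = 2.5
c = 4
p = 1
t = 1.5
col = 'lightgray'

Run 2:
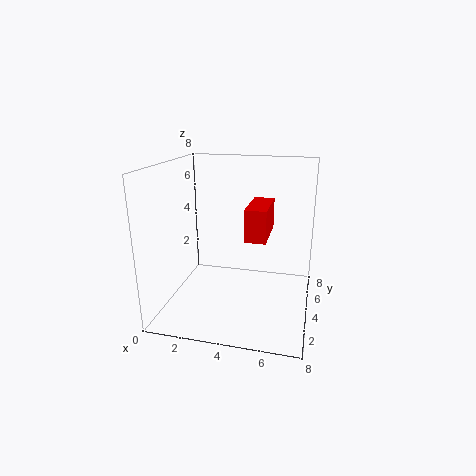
a = 5
b = 1
c = 5
p = 1
t = 1.5
col = 'red'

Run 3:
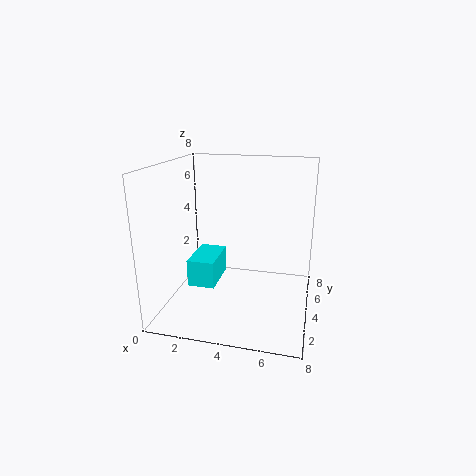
a = 1.5
b = 2.5
c = 1.5
p = 1.5
t = 1.5
col = 'cyan'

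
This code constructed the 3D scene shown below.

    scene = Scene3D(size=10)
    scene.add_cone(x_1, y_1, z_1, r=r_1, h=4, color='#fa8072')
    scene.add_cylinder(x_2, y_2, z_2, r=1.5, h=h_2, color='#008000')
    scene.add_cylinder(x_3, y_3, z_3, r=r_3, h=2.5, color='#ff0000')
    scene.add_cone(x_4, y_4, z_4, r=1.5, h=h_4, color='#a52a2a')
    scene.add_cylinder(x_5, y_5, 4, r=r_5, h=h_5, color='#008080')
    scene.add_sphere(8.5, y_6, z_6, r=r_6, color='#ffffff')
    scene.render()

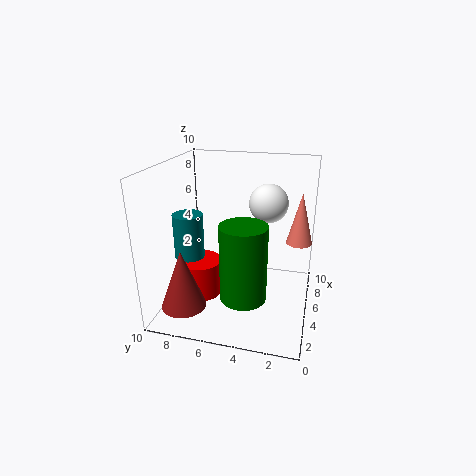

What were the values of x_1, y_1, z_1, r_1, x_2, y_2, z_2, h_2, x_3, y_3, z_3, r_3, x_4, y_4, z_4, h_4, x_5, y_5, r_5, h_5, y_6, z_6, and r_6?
x_1 = 8.5
y_1 = 1
z_1 = 3.5
r_1 = 1
x_2 = 2.5
y_2 = 4
z_2 = 2
h_2 = 5
x_3 = 4
y_3 = 7.5
z_3 = 1
r_3 = 1.5
x_4 = 2
y_4 = 8
z_4 = 1
h_4 = 4
x_5 = 3.5
y_5 = 8
r_5 = 1
h_5 = 3
y_6 = 3.5
z_6 = 6.5
r_6 = 1.5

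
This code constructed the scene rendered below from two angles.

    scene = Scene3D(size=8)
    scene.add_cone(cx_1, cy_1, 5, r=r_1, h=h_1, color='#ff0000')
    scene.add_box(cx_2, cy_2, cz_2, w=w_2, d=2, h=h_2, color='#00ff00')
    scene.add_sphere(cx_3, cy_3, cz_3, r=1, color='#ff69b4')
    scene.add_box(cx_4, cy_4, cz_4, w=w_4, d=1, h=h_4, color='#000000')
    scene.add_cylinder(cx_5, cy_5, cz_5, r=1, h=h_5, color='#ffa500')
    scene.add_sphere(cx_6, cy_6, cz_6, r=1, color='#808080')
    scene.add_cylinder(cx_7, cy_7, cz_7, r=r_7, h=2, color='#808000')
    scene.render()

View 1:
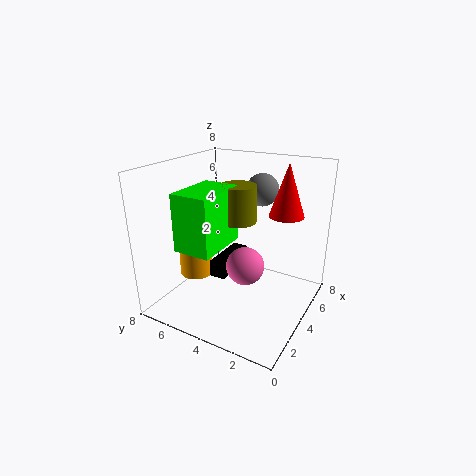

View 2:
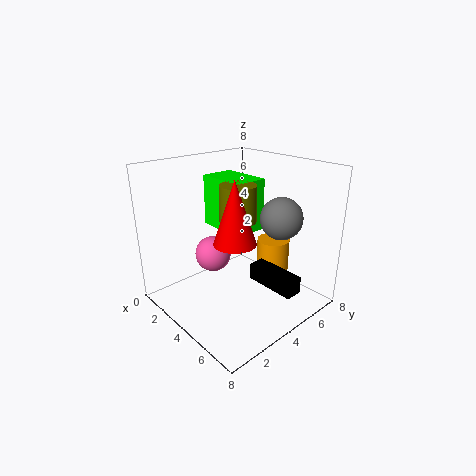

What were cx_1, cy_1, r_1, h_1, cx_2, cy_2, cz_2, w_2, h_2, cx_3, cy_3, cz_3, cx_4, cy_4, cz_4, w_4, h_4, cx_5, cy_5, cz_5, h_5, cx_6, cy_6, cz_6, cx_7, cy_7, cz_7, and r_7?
cx_1 = 6, cy_1 = 2, r_1 = 1, h_1 = 3, cx_2 = 1, cy_2 = 4, cz_2 = 4, w_2 = 3, h_2 = 3, cx_3 = 3, cy_3 = 3, cz_3 = 3, cx_4 = 4, cy_4 = 5, cz_4 = 1, w_4 = 3, h_4 = 1, cx_5 = 4, cy_5 = 7, cz_5 = 1, h_5 = 2, cx_6 = 7, cy_6 = 4, cz_6 = 6, cx_7 = 4, cy_7 = 4, cz_7 = 5, r_7 = 1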